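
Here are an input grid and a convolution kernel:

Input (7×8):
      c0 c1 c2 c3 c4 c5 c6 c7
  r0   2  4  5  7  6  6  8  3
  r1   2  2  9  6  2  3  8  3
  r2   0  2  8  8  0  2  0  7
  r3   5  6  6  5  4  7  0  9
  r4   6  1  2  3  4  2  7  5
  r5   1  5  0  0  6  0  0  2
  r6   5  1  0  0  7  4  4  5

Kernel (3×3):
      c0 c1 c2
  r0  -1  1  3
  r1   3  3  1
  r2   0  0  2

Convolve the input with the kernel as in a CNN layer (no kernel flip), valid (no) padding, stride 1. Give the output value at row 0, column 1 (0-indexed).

77

The receptive field on the input at this output position is [4 5 7 / 2 9 6 / 2 8 8]. Elementwise product with the kernel and sum: 4·-1 + 5·1 + 7·3 + 2·3 + 9·3 + 6·1 + 8·2.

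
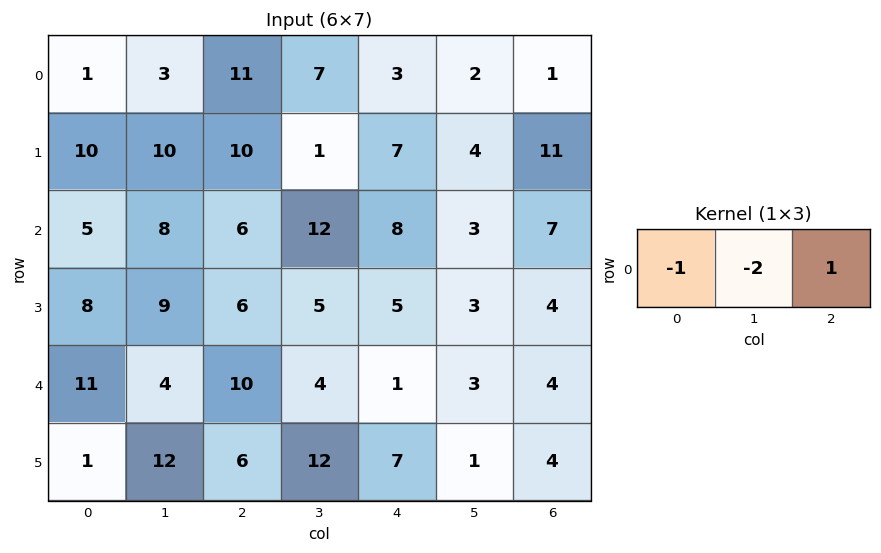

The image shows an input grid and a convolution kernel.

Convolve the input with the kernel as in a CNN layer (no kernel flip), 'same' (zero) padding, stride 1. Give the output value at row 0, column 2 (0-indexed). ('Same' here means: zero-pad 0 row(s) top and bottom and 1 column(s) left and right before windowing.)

-18

The receptive field on the zero-padded input at this output position is [3 11 7]. Elementwise product with the kernel and sum: 3·-1 + 11·-2 + 7·1.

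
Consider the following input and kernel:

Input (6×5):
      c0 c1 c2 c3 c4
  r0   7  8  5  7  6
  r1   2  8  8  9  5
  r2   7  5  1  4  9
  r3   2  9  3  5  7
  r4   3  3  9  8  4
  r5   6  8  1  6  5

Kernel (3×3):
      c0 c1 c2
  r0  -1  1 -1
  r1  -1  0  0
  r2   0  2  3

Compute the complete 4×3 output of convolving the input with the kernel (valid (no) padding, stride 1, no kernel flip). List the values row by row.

Output[0,0]: The receptive field on the input at this output position is [7 8 5 / 2 8 8 / 7 5 1]. Elementwise product with the kernel and sum: 7·-1 + 8·1 + 5·-1 + 2·-1 + 5·2 + 1·3.
Output[0,1]: The receptive field on the input at this output position is [8 5 7 / 8 8 9 / 5 1 4]. Elementwise product with the kernel and sum: 8·-1 + 5·1 + 7·-1 + 8·-1 + 1·2 + 4·3.

7 -4 23
18 7 26
28 25 19
20 6 13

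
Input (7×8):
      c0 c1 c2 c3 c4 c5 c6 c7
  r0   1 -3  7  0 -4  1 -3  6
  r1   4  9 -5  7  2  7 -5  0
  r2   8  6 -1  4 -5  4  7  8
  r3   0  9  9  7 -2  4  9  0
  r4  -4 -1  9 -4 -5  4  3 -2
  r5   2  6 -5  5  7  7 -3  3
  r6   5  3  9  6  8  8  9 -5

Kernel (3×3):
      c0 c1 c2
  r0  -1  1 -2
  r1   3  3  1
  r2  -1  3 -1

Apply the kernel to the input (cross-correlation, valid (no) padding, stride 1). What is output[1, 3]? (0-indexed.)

-35

The receptive field on the input at this output position is [7 2 7 / 4 -5 4 / 7 -2 4]. Elementwise product with the kernel and sum: 7·-1 + 2·1 + 7·-2 + 4·3 + -5·3 + 4·1 + 7·-1 + -2·3 + 4·-1.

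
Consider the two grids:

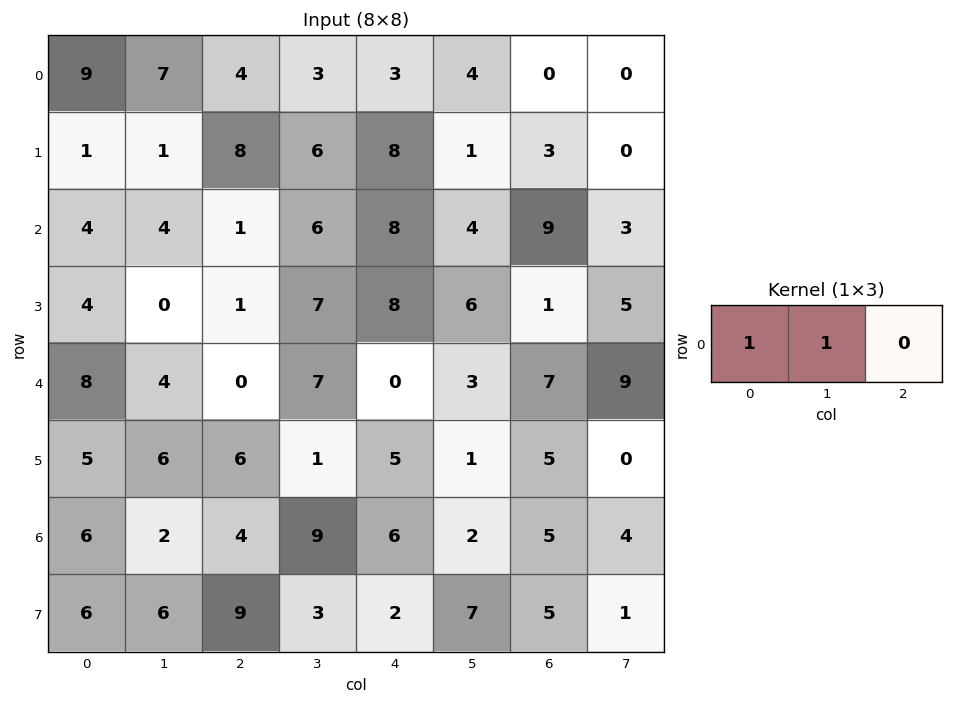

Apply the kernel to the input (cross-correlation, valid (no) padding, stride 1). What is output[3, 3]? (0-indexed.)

The receptive field on the input at this output position is [7 8 6]. Elementwise product with the kernel and sum: 7·1 + 8·1.

15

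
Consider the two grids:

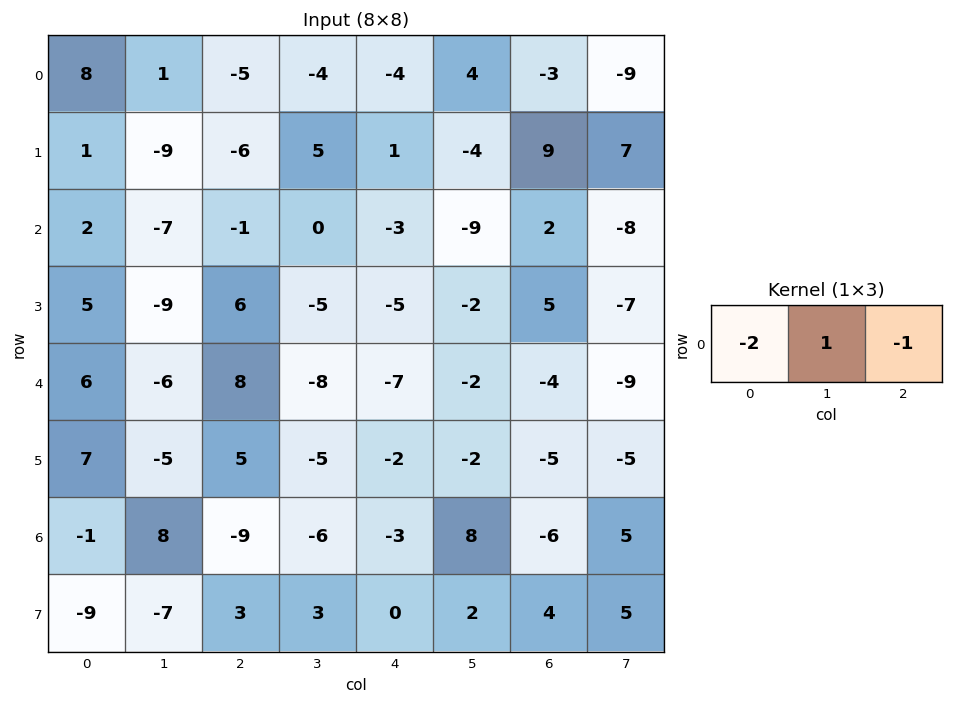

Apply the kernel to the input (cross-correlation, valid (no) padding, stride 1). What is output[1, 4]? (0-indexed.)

-15

The receptive field on the input at this output position is [1 -4 9]. Elementwise product with the kernel and sum: 1·-2 + -4·1 + 9·-1.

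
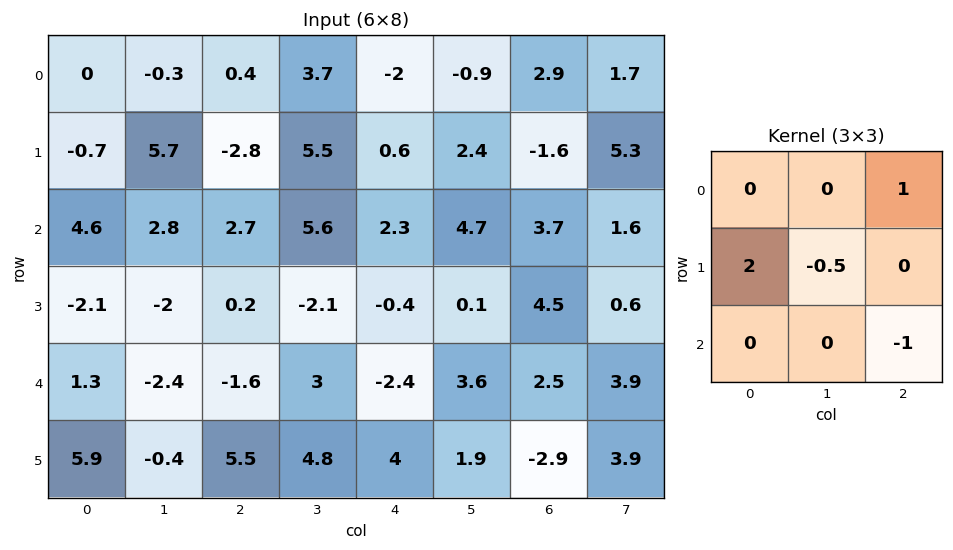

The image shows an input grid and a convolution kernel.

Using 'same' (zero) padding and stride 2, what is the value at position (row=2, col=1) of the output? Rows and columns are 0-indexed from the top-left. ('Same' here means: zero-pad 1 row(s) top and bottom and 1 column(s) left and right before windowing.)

The receptive field on the zero-padded input at this output position is [-2 0.2 -2.1 / -2.4 -1.6 3 / -0.4 5.5 4.8]. Elementwise product with the kernel and sum: -2.1·1 + -2.4·2 + -1.6·-0.5 + 4.8·-1.

-10.9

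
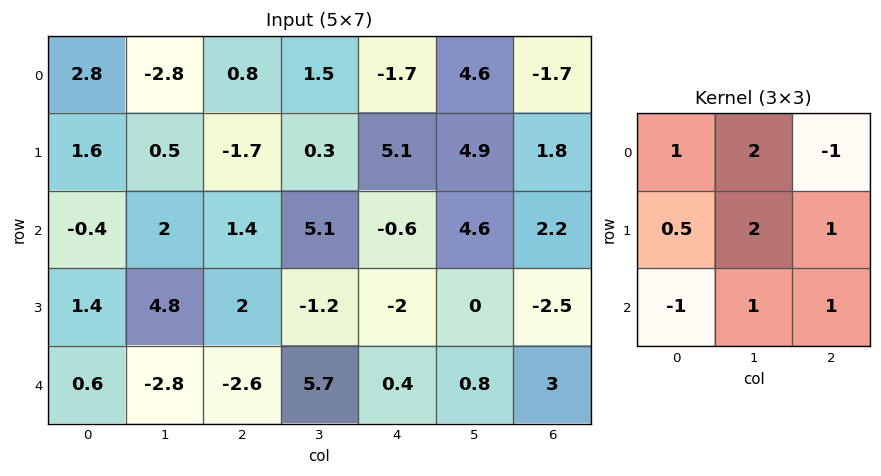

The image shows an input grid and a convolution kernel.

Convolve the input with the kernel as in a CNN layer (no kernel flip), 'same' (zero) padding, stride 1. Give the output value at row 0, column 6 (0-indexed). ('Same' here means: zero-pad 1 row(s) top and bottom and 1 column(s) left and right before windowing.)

The receptive field on the zero-padded input at this output position is [0 0 0 / 4.6 -1.7 0 / 4.9 1.8 0]. Elementwise product with the kernel and sum: 0·1 + 0·2 + 0·-1 + 4.6·0.5 + -1.7·2 + 0·1 + 4.9·-1 + 1.8·1 + 0·1.

-4.2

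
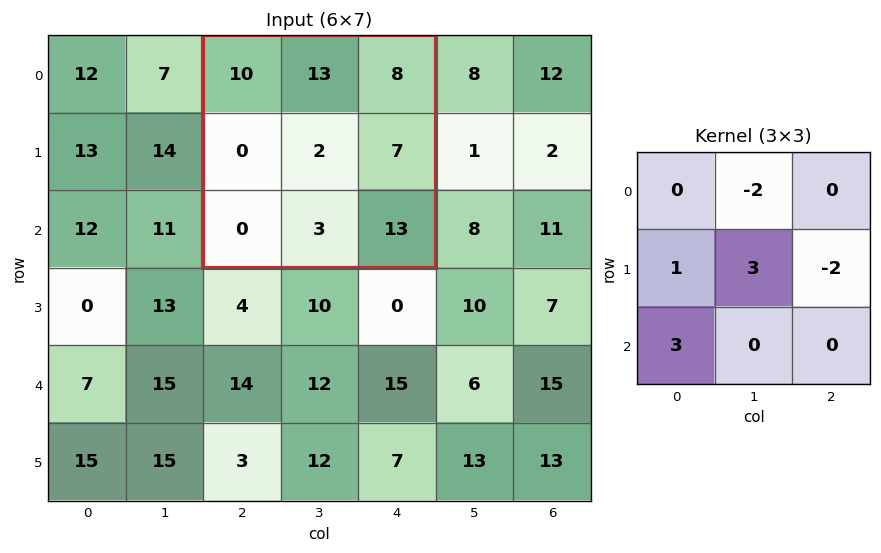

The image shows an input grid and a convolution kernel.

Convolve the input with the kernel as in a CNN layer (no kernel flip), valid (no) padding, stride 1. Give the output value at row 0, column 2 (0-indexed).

The receptive field on the input at this output position is [10 13 8 / 0 2 7 / 0 3 13]. Elementwise product with the kernel and sum: 13·-2 + 0·1 + 2·3 + 7·-2 + 0·3.

-34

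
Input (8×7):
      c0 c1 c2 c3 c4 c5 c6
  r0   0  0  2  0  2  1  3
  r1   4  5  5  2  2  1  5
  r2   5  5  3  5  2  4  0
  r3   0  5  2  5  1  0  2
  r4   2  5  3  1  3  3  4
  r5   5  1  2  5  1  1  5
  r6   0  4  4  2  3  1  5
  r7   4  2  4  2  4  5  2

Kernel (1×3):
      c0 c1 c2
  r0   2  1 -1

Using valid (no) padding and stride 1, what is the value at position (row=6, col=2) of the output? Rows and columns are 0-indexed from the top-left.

7

The receptive field on the input at this output position is [4 2 3]. Elementwise product with the kernel and sum: 4·2 + 2·1 + 3·-1.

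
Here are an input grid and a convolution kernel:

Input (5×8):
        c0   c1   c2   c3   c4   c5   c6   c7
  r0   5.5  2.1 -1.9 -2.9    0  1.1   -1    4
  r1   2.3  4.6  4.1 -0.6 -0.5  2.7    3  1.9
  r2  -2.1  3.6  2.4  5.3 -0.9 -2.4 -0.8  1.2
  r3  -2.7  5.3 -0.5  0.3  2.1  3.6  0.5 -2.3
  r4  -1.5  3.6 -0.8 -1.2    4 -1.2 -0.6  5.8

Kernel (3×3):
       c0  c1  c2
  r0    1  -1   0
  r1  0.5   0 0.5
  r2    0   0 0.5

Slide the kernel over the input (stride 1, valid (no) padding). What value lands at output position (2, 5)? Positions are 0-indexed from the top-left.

The receptive field on the input at this output position is [-2.4 -0.8 1.2 / 3.6 0.5 -2.3 / -1.2 -0.6 5.8]. Elementwise product with the kernel and sum: -2.4·1 + -0.8·-1 + 3.6·0.5 + -2.3·0.5 + 5.8·0.5.

1.95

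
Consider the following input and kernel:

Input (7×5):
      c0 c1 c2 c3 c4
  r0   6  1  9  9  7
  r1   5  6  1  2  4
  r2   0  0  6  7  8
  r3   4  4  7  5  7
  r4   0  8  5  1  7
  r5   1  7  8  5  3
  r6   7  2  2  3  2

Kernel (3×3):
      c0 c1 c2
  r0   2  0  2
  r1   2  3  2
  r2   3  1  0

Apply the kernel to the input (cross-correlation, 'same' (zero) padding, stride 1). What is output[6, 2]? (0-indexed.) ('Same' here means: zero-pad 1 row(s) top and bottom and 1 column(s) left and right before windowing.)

40

The receptive field on the zero-padded input at this output position is [7 8 5 / 2 2 3 / 0 0 0]. Elementwise product with the kernel and sum: 7·2 + 5·2 + 2·2 + 2·3 + 3·2 + 0·3 + 0·1.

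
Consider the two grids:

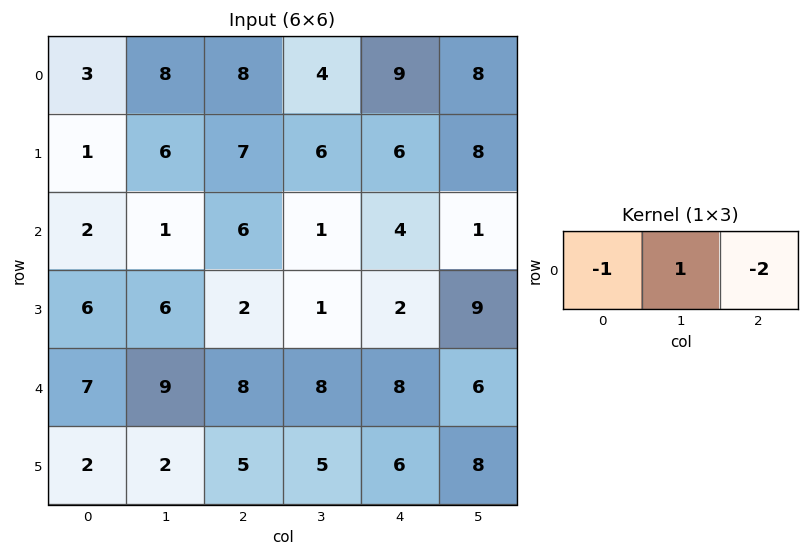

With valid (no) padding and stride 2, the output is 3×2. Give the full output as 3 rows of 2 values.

-11 -22
-13 -13
-14 -16

Output[0,0]: The receptive field on the input at this output position is [3 8 8]. Elementwise product with the kernel and sum: 3·-1 + 8·1 + 8·-2.
Output[0,1]: The receptive field on the input at this output position is [8 4 9]. Elementwise product with the kernel and sum: 8·-1 + 4·1 + 9·-2.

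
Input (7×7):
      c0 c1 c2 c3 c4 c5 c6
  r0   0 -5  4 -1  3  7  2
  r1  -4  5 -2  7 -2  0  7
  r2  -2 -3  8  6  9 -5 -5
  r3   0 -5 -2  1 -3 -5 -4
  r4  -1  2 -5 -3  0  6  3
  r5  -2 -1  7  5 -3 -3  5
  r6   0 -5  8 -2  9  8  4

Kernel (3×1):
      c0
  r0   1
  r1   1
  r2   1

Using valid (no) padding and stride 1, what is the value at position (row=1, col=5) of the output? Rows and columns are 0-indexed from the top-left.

The receptive field on the input at this output position is [0 / -5 / -5]. Elementwise product with the kernel and sum: 0·1 + -5·1 + -5·1.

-10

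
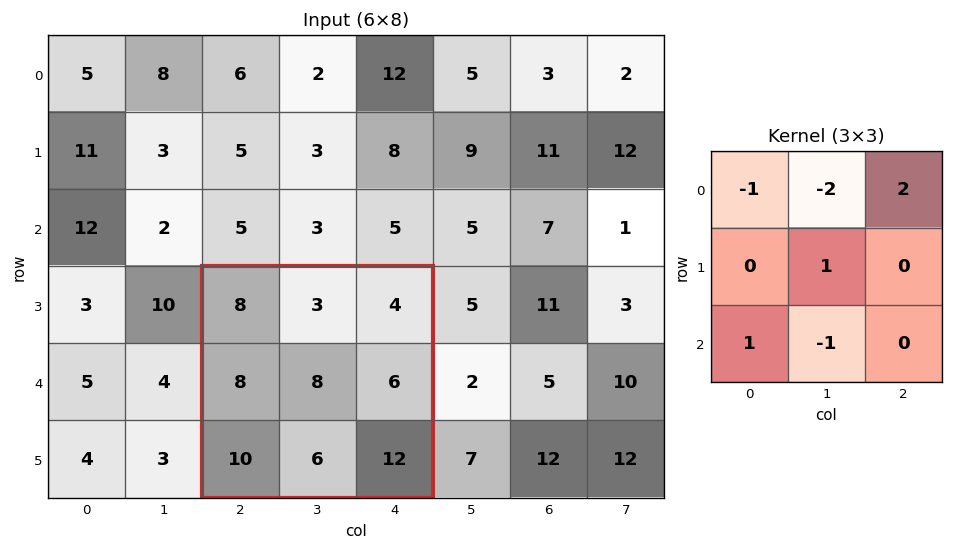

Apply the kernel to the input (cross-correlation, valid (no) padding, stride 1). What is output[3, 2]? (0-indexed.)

6

The receptive field on the input at this output position is [8 3 4 / 8 8 6 / 10 6 12]. Elementwise product with the kernel and sum: 8·-1 + 3·-2 + 4·2 + 8·1 + 10·1 + 6·-1.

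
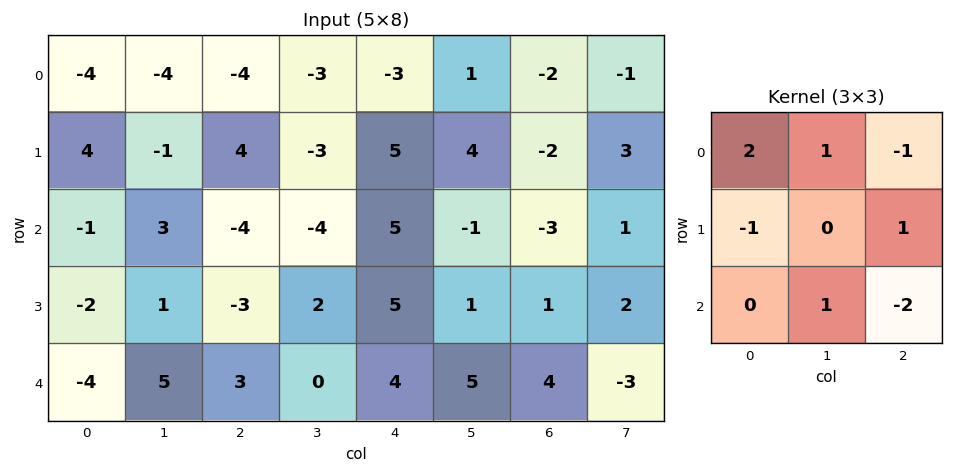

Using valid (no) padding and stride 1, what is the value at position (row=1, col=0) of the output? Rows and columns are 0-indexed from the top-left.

7

The receptive field on the input at this output position is [4 -1 4 / -1 3 -4 / -2 1 -3]. Elementwise product with the kernel and sum: 4·2 + -1·1 + 4·-1 + -1·-1 + -4·1 + 1·1 + -3·-2.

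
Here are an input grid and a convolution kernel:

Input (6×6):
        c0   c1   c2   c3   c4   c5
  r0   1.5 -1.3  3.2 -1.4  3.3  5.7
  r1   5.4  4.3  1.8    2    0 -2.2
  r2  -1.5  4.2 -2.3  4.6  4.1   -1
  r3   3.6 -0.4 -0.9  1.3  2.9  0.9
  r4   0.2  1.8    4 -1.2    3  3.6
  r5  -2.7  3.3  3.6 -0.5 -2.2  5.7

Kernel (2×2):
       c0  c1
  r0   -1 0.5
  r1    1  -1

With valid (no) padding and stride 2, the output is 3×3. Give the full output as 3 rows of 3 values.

-1.05 -4.1 1.75
7.6 2.4 -2.6
-5.3 -0.5 -9.1

Output[0,0]: The receptive field on the input at this output position is [1.5 -1.3 / 5.4 4.3]. Elementwise product with the kernel and sum: 1.5·-1 + -1.3·0.5 + 5.4·1 + 4.3·-1.
Output[0,1]: The receptive field on the input at this output position is [3.2 -1.4 / 1.8 2]. Elementwise product with the kernel and sum: 3.2·-1 + -1.4·0.5 + 1.8·1 + 2·-1.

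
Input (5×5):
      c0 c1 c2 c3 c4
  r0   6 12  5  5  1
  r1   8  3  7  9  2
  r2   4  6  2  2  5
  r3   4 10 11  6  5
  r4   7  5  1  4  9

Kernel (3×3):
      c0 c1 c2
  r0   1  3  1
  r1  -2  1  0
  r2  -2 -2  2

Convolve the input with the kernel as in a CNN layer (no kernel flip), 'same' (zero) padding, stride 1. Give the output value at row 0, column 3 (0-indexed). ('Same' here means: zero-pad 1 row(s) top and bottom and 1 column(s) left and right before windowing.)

-33

The receptive field on the zero-padded input at this output position is [0 0 0 / 5 5 1 / 7 9 2]. Elementwise product with the kernel and sum: 0·1 + 0·3 + 0·1 + 5·-2 + 5·1 + 7·-2 + 9·-2 + 2·2.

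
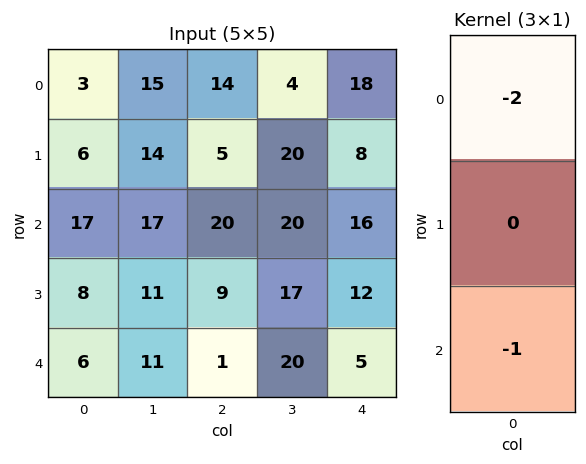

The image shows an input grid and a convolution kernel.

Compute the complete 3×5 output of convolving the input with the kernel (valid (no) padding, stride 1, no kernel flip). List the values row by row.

-23 -47 -48 -28 -52
-20 -39 -19 -57 -28
-40 -45 -41 -60 -37

Output[0,0]: The receptive field on the input at this output position is [3 / 6 / 17]. Elementwise product with the kernel and sum: 3·-2 + 17·-1.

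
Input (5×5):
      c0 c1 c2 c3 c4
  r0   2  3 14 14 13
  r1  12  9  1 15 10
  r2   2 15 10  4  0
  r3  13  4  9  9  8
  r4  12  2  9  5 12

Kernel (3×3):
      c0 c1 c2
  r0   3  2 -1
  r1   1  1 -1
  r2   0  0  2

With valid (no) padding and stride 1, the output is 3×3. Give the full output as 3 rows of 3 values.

Output[0,0]: The receptive field on the input at this output position is [2 3 14 / 12 9 1 / 2 15 10]. Elementwise product with the kernel and sum: 2·3 + 3·2 + 14·-1 + 12·1 + 9·1 + 1·-1 + 10·2.
Output[0,1]: The receptive field on the input at this output position is [3 14 14 / 9 1 15 / 15 10 4]. Elementwise product with the kernel and sum: 3·3 + 14·2 + 14·-1 + 9·1 + 1·1 + 15·-1 + 4·2.

38 26 63
78 53 53
52 75 72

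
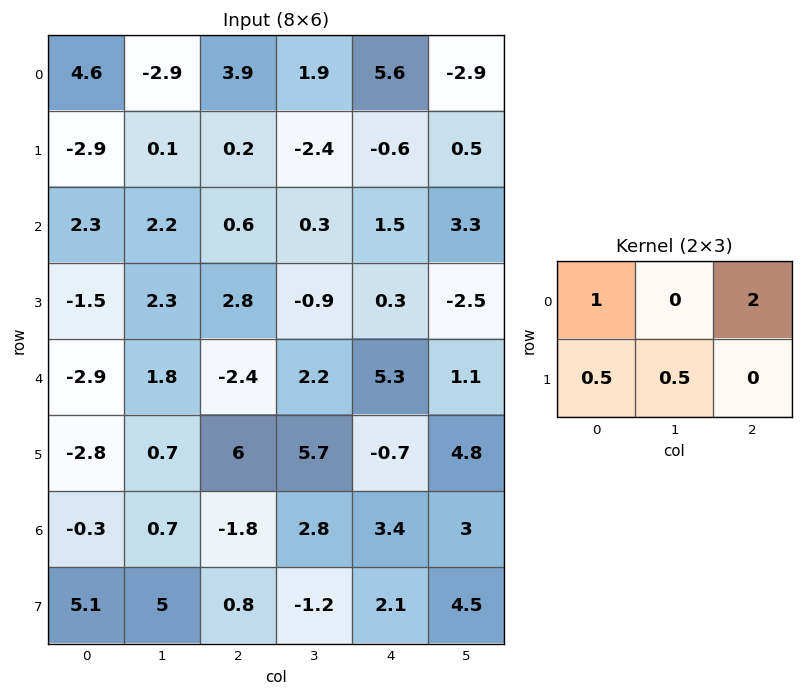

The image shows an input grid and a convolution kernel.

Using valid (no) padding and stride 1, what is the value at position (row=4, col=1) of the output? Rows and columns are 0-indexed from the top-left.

The receptive field on the input at this output position is [1.8 -2.4 2.2 / 0.7 6 5.7]. Elementwise product with the kernel and sum: 1.8·1 + 2.2·2 + 0.7·0.5 + 6·0.5.

9.55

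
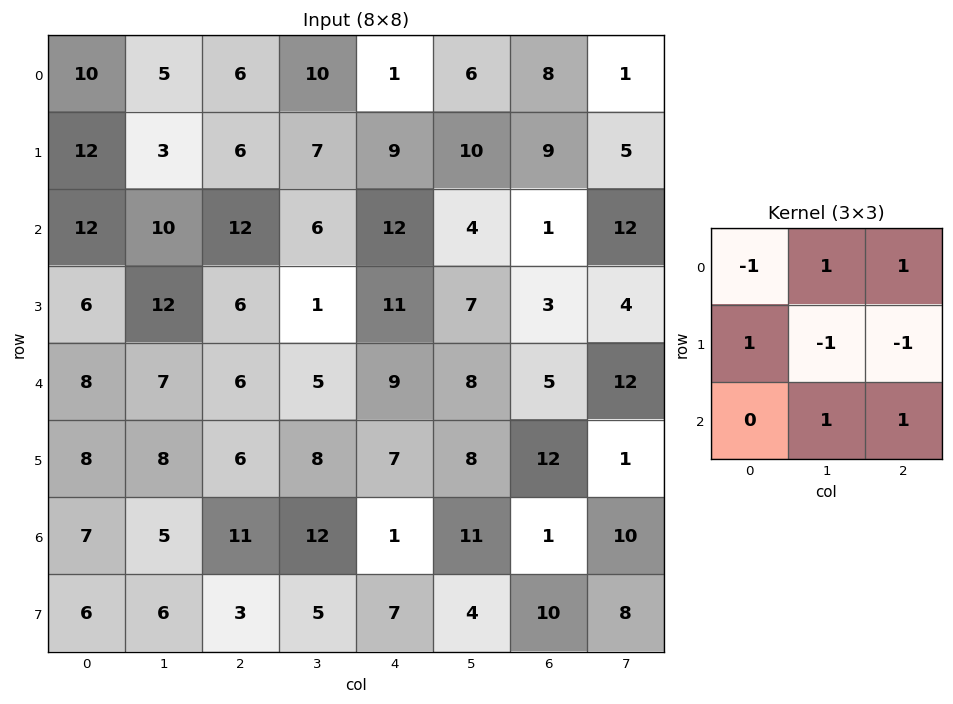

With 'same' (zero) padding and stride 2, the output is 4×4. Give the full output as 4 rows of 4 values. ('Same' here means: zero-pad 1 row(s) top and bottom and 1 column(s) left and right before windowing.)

0 2 22 11
11 9 20 2
19 5 20 4
16 -4 18 23

Output[0,0]: The receptive field on the zero-padded input at this output position is [0 0 0 / 0 10 5 / 0 12 3]. Elementwise product with the kernel and sum: 0·-1 + 0·1 + 0·1 + 0·1 + 10·-1 + 5·-1 + 12·1 + 3·1.
Output[0,1]: The receptive field on the zero-padded input at this output position is [0 0 0 / 5 6 10 / 3 6 7]. Elementwise product with the kernel and sum: 0·-1 + 0·1 + 0·1 + 5·1 + 6·-1 + 10·-1 + 6·1 + 7·1.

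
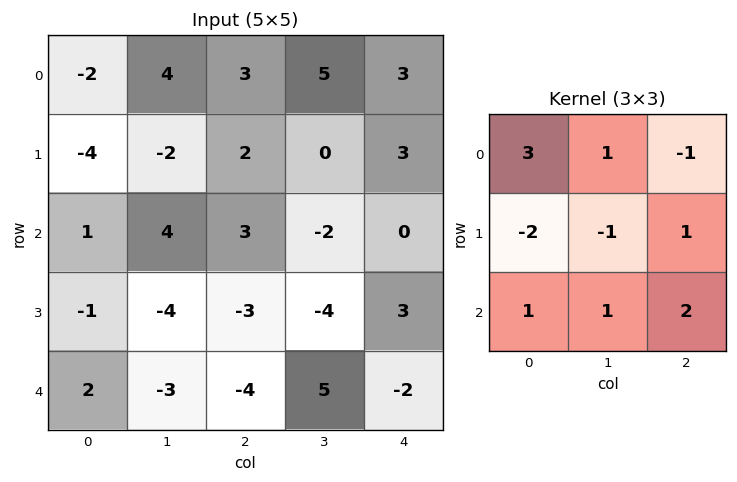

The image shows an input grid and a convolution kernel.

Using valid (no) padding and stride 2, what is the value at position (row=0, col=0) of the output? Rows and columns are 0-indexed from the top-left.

18

The receptive field on the input at this output position is [-2 4 3 / -4 -2 2 / 1 4 3]. Elementwise product with the kernel and sum: -2·3 + 4·1 + 3·-1 + -4·-2 + -2·-1 + 2·1 + 1·1 + 4·1 + 3·2.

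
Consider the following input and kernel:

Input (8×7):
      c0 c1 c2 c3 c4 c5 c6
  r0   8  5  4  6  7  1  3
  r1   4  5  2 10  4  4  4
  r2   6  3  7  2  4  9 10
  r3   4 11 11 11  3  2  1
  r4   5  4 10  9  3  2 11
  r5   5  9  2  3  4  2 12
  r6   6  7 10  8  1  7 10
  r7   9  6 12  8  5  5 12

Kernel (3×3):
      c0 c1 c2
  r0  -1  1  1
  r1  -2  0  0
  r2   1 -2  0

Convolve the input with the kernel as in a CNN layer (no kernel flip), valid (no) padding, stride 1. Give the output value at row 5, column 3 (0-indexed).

-15

The receptive field on the input at this output position is [3 4 2 / 8 1 7 / 8 5 5]. Elementwise product with the kernel and sum: 3·-1 + 4·1 + 2·1 + 8·-2 + 8·1 + 5·-2.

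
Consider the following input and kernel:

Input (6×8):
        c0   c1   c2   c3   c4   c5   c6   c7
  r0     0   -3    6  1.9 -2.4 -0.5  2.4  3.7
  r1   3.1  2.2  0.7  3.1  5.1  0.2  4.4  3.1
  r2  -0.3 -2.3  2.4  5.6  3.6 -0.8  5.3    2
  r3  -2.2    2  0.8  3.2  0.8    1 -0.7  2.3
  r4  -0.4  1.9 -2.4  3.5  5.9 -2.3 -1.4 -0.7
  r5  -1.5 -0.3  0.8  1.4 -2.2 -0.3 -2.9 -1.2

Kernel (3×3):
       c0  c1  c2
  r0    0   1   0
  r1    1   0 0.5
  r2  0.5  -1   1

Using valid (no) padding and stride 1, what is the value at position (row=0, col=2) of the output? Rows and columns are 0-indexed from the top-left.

The receptive field on the input at this output position is [6 1.9 -2.4 / 0.7 3.1 5.1 / 2.4 5.6 3.6]. Elementwise product with the kernel and sum: 1.9·1 + 0.7·1 + 5.1·0.5 + 2.4·0.5 + 5.6·-1 + 3.6·1.

4.35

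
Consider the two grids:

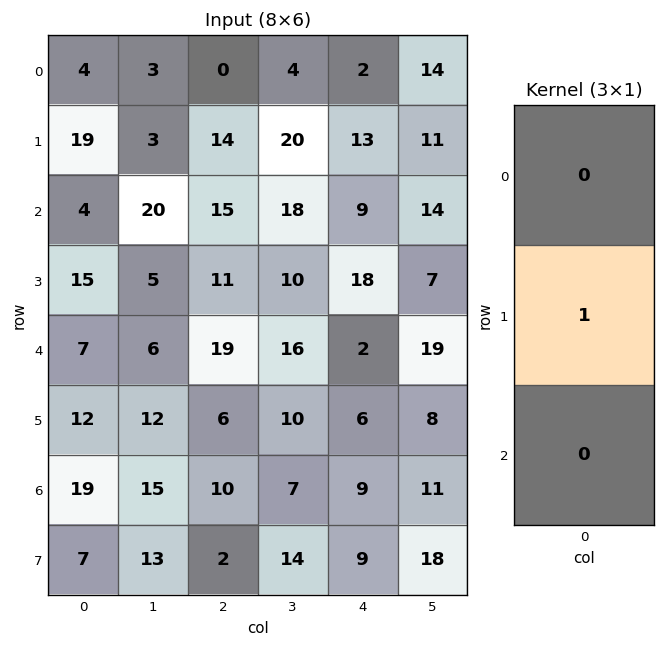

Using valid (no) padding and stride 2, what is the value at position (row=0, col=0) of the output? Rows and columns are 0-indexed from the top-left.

The receptive field on the input at this output position is [4 / 19 / 4]. Elementwise product with the kernel and sum: 19·1.

19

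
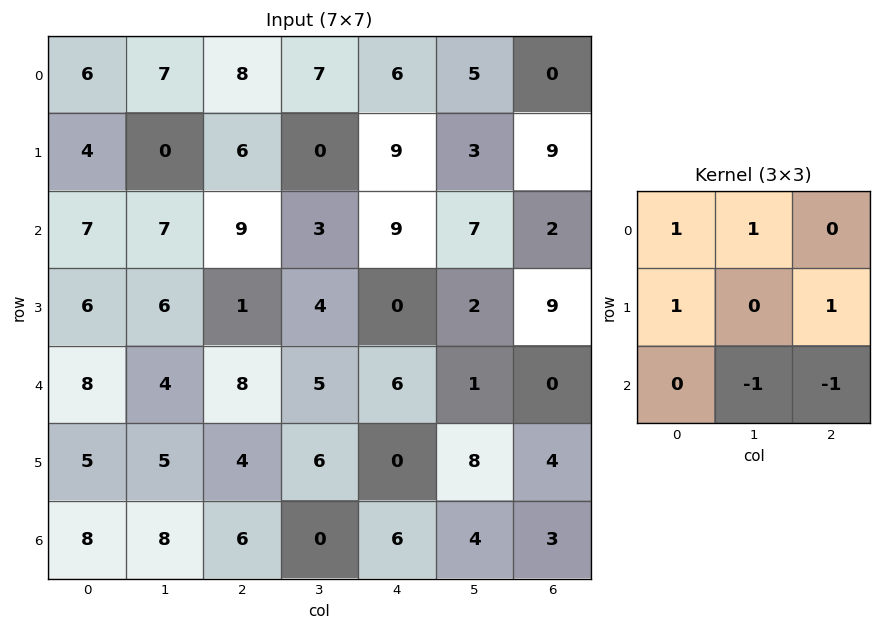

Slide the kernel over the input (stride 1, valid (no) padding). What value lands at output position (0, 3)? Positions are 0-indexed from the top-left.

0

The receptive field on the input at this output position is [7 6 5 / 0 9 3 / 3 9 7]. Elementwise product with the kernel and sum: 7·1 + 6·1 + 0·1 + 3·1 + 9·-1 + 7·-1.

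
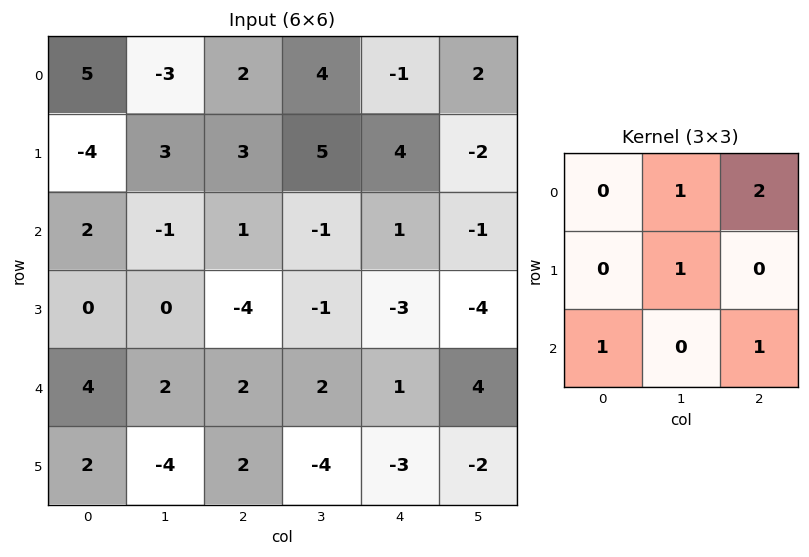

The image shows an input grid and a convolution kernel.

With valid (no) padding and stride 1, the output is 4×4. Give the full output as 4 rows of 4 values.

Output[0,0]: The receptive field on the input at this output position is [5 -3 2 / -4 3 3 / 2 -1 1]. Elementwise product with the kernel and sum: -3·1 + 2·2 + 3·1 + 2·1 + 1·1.
Output[0,1]: The receptive field on the input at this output position is [-3 2 4 / 3 3 5 / -1 1 -1]. Elementwise product with the kernel and sum: 2·1 + 4·2 + 3·1 + -1·1 + -1·1.

7 11 9 5
4 13 5 -4
7 -1 3 2
-2 -12 -6 -16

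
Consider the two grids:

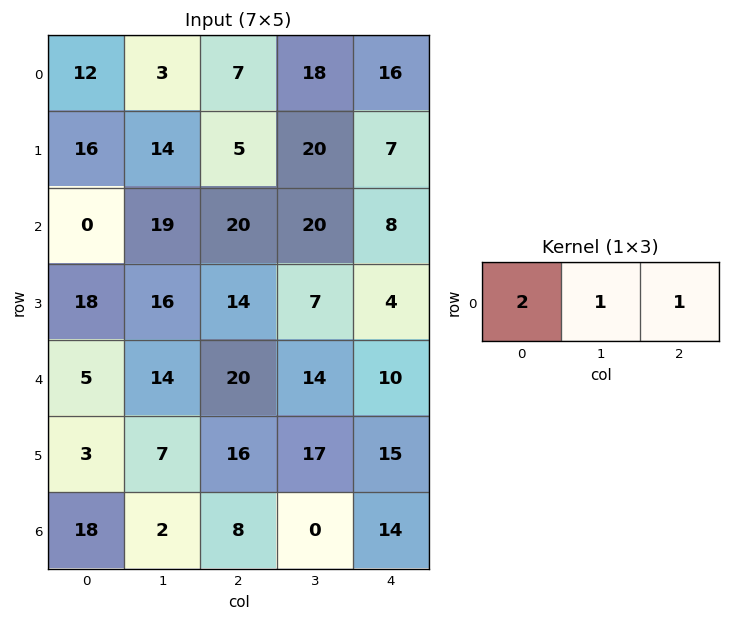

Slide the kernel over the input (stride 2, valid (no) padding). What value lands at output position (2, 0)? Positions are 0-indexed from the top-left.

44

The receptive field on the input at this output position is [5 14 20]. Elementwise product with the kernel and sum: 5·2 + 14·1 + 20·1.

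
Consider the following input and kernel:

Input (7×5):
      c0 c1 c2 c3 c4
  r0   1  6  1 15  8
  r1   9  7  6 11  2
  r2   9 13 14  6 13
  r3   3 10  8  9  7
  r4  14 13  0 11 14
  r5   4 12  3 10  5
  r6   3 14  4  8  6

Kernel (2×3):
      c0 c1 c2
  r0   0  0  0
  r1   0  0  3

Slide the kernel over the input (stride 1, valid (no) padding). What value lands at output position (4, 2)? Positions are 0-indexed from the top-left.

The receptive field on the input at this output position is [0 11 14 / 3 10 5]. Elementwise product with the kernel and sum: 5·3.

15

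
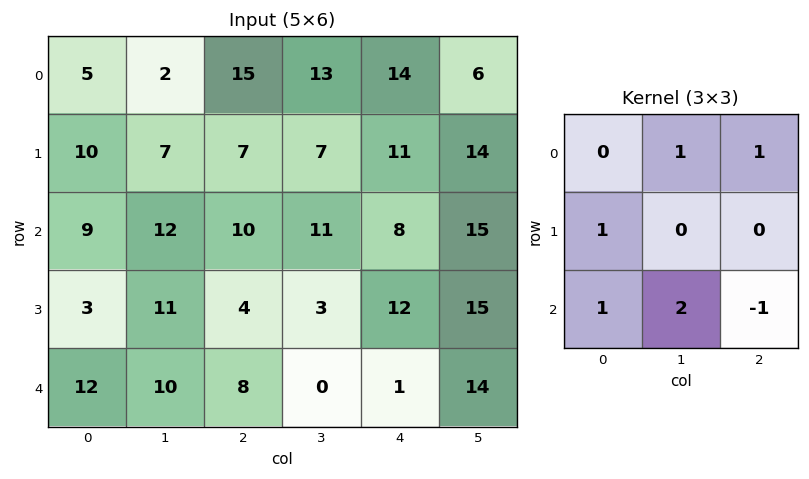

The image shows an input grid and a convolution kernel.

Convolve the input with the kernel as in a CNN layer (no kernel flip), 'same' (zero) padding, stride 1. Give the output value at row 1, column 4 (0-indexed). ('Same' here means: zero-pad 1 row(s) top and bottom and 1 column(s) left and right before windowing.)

39

The receptive field on the zero-padded input at this output position is [13 14 6 / 7 11 14 / 11 8 15]. Elementwise product with the kernel and sum: 14·1 + 6·1 + 7·1 + 11·1 + 8·2 + 15·-1.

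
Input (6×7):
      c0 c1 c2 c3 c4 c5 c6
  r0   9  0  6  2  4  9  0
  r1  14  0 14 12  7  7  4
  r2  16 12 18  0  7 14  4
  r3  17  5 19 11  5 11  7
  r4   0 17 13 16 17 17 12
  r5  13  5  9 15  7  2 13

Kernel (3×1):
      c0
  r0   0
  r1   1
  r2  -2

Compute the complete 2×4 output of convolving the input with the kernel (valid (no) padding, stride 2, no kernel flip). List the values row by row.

-18 -22 -7 -4
17 -7 -29 -17

Output[0,0]: The receptive field on the input at this output position is [9 / 14 / 16]. Elementwise product with the kernel and sum: 14·1 + 16·-2.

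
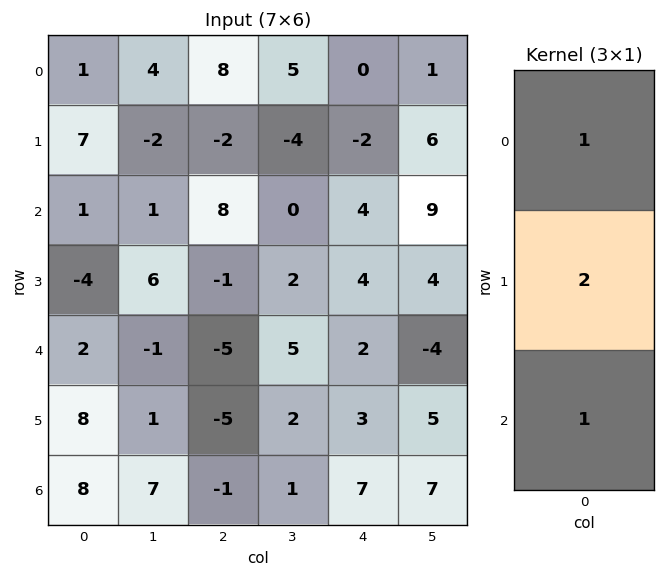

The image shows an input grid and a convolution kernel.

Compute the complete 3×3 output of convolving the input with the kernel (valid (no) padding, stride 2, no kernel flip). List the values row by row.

16 12 0
-5 1 14
26 -16 15

Output[0,0]: The receptive field on the input at this output position is [1 / 7 / 1]. Elementwise product with the kernel and sum: 1·1 + 7·2 + 1·1.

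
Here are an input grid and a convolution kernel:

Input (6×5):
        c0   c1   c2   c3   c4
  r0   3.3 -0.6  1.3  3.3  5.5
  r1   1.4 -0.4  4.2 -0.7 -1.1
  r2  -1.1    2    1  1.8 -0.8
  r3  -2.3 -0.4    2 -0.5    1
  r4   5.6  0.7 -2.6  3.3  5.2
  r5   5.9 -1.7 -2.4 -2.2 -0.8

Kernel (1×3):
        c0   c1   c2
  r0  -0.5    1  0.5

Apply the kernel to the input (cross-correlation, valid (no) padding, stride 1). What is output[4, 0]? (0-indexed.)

The receptive field on the input at this output position is [5.6 0.7 -2.6]. Elementwise product with the kernel and sum: 5.6·-0.5 + 0.7·1 + -2.6·0.5.

-3.4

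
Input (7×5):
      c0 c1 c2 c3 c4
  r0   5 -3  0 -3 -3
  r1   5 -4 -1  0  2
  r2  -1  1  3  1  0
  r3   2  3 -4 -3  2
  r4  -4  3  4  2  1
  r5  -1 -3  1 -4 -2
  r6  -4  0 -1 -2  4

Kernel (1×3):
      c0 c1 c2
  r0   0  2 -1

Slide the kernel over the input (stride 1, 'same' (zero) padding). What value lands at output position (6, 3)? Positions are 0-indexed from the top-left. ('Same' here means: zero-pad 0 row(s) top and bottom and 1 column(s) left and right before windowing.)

The receptive field on the zero-padded input at this output position is [-1 -2 4]. Elementwise product with the kernel and sum: -2·2 + 4·-1.

-8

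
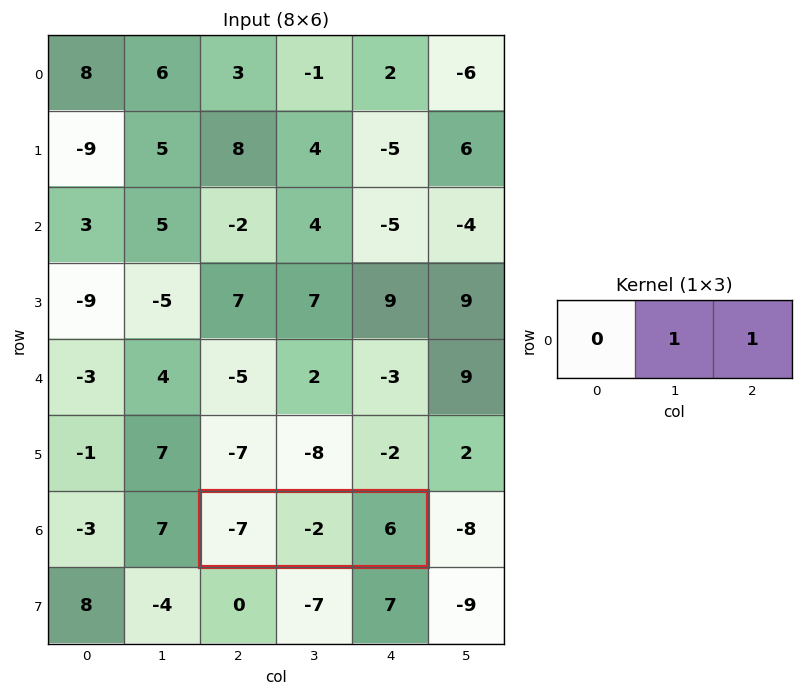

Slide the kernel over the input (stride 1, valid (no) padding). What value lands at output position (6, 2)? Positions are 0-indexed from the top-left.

The receptive field on the input at this output position is [-7 -2 6]. Elementwise product with the kernel and sum: -2·1 + 6·1.

4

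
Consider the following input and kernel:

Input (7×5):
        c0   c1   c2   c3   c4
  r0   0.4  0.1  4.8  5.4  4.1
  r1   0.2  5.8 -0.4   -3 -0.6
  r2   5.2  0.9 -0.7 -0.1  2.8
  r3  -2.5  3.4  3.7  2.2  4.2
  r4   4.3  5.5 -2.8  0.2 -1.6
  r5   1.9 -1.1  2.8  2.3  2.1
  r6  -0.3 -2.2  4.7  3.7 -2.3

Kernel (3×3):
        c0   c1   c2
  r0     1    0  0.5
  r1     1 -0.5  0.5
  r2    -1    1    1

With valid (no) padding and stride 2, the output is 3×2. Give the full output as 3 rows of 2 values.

Output[0,0]: The receptive field on the input at this output position is [0.4 0.1 4.8 / 0.2 5.8 -0.4 / 5.2 0.9 -0.7]. Elementwise product with the kernel and sum: 0.4·1 + 4.8·0.5 + 0.2·1 + 5.8·-0.5 + -0.4·0.5 + 5.2·-1 + 0.9·1 + -0.7·1.
Output[0,1]: The receptive field on the input at this output position is [4.8 5.4 4.1 / -0.4 -3 -0.6 / -0.7 -0.1 2.8]. Elementwise product with the kernel and sum: 4.8·1 + 4.1·0.5 + -0.4·1 + -3·-0.5 + -0.6·0.5 + -0.7·-1 + -0.1·1 + 2.8·1.

-5.1 11.05
0.9 6.8
9.55 -4.2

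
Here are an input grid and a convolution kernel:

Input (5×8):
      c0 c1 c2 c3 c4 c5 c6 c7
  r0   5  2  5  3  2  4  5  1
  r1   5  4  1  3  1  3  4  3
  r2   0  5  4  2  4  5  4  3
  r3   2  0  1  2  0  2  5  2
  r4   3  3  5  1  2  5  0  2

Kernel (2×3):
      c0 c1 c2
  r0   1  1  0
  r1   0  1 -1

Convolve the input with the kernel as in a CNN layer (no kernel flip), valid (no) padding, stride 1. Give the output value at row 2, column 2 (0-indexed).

The receptive field on the input at this output position is [4 2 4 / 1 2 0]. Elementwise product with the kernel and sum: 4·1 + 2·1 + 2·1 + 0·-1.

8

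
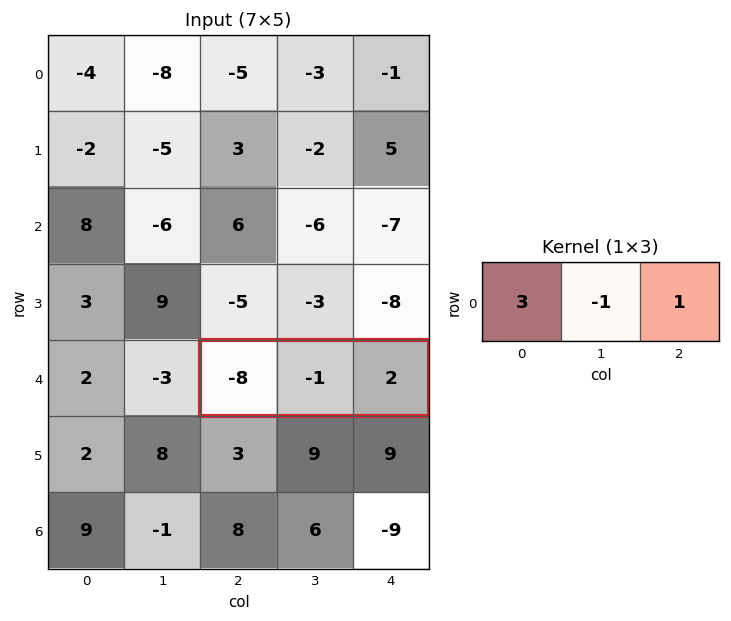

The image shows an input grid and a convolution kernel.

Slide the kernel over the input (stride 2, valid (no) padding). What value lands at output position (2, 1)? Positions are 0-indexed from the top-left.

-21

The receptive field on the input at this output position is [-8 -1 2]. Elementwise product with the kernel and sum: -8·3 + -1·-1 + 2·1.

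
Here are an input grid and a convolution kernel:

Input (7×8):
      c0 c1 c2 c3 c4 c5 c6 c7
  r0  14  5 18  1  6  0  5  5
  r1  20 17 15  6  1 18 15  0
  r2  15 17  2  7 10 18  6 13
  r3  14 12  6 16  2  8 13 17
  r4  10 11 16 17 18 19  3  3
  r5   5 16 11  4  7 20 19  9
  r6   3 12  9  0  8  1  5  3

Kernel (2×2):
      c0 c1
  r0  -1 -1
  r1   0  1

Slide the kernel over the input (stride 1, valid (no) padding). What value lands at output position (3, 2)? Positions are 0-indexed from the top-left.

The receptive field on the input at this output position is [6 16 / 16 17]. Elementwise product with the kernel and sum: 6·-1 + 16·-1 + 17·1.

-5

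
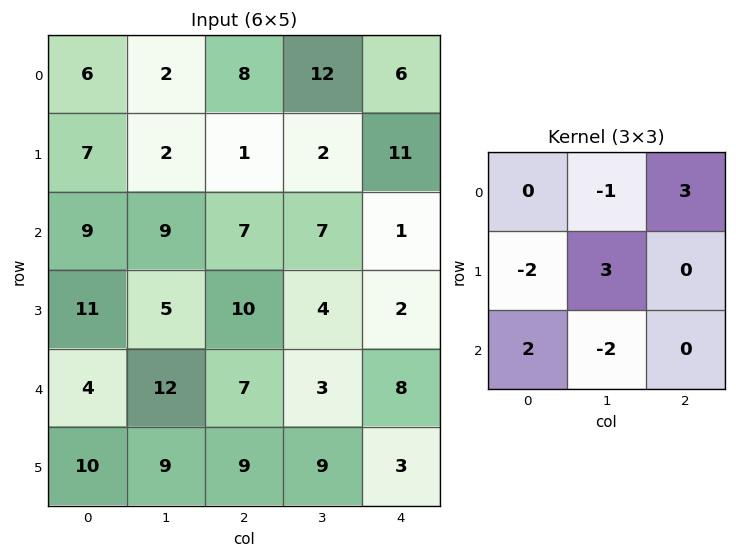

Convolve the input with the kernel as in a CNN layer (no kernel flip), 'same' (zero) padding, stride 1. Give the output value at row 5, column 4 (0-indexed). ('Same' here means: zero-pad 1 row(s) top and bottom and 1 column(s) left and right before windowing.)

The receptive field on the zero-padded input at this output position is [3 8 0 / 9 3 0 / 0 0 0]. Elementwise product with the kernel and sum: 8·-1 + 0·3 + 9·-2 + 3·3 + 0·2 + 0·-2.

-17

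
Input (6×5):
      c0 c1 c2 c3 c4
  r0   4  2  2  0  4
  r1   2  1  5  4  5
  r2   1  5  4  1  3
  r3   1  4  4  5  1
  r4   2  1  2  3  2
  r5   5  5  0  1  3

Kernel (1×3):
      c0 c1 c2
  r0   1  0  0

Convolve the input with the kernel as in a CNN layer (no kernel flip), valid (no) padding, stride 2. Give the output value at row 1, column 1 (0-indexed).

The receptive field on the input at this output position is [4 1 3]. Elementwise product with the kernel and sum: 4·1.

4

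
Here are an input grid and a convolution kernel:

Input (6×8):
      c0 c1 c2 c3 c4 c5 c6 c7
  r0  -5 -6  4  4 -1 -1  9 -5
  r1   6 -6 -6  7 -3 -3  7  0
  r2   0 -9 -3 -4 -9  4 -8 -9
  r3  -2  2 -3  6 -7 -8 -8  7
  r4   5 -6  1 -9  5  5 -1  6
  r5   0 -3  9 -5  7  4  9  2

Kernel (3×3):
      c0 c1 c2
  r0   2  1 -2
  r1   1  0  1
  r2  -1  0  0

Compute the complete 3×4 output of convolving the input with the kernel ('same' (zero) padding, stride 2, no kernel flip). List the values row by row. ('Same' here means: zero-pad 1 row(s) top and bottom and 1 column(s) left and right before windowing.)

-6 4 -4 -3
9 -47 11 4
-12 -23 22 -31

Output[0,0]: The receptive field on the zero-padded input at this output position is [0 0 0 / 0 -5 -6 / 0 6 -6]. Elementwise product with the kernel and sum: 0·2 + 0·1 + 0·-2 + 0·1 + -6·1 + 0·-1.
Output[0,1]: The receptive field on the zero-padded input at this output position is [0 0 0 / -6 4 4 / -6 -6 7]. Elementwise product with the kernel and sum: 0·2 + 0·1 + 0·-2 + -6·1 + 4·1 + -6·-1.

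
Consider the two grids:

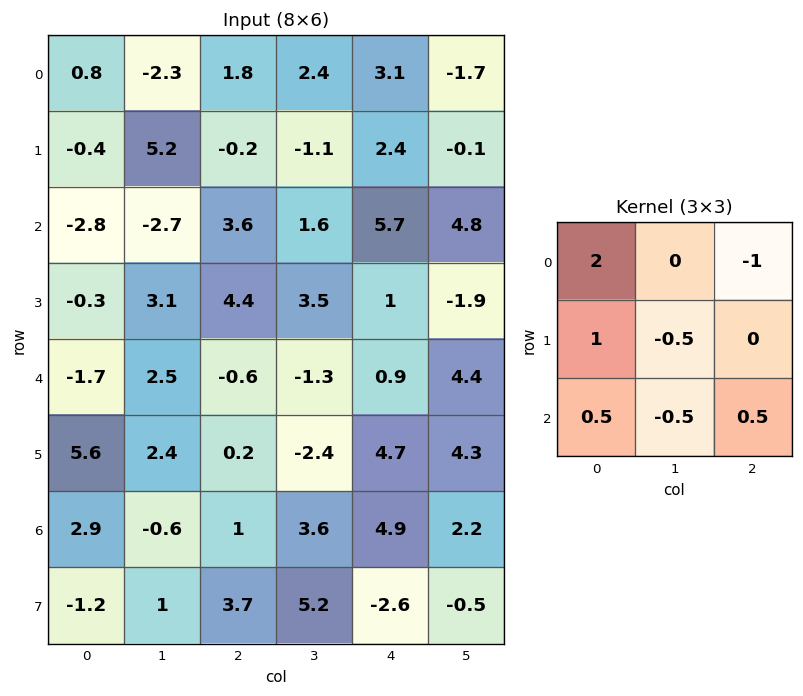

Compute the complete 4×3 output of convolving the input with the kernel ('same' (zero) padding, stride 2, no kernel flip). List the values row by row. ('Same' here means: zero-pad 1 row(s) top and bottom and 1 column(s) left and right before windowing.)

2.4 -1.05 -0.95
-2.1 8.1 -3.05
-3.85 5.4 5.75
-2.75 7.35 -4.3

Output[0,0]: The receptive field on the zero-padded input at this output position is [0 0 0 / 0 0.8 -2.3 / 0 -0.4 5.2]. Elementwise product with the kernel and sum: 0·2 + 0·-1 + 0·1 + 0.8·-0.5 + 0·0.5 + -0.4·-0.5 + 5.2·0.5.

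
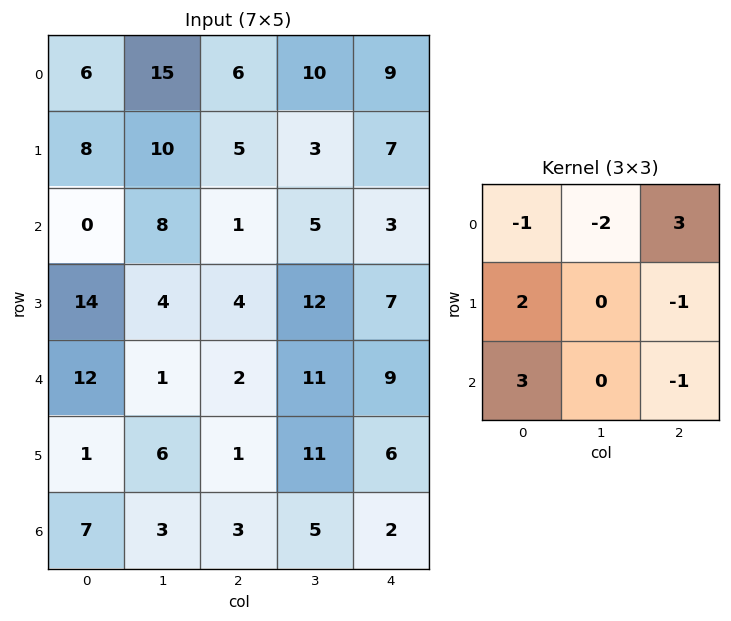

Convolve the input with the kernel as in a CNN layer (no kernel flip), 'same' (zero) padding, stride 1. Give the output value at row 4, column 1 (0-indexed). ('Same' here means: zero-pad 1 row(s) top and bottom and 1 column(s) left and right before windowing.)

The receptive field on the zero-padded input at this output position is [14 4 4 / 12 1 2 / 1 6 1]. Elementwise product with the kernel and sum: 14·-1 + 4·-2 + 4·3 + 12·2 + 2·-1 + 1·3 + 1·-1.

14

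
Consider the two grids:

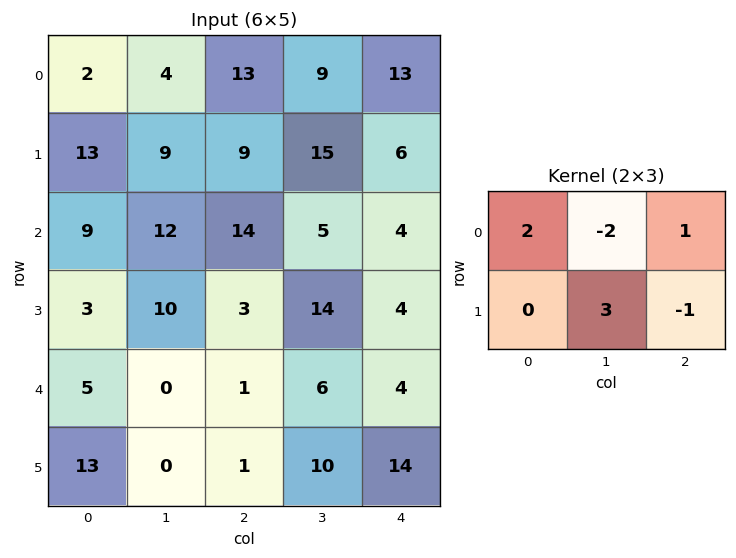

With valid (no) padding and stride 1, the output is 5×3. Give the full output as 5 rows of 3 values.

27 3 60
39 52 5
35 -4 60
-12 25 -4
10 -3 10

Output[0,0]: The receptive field on the input at this output position is [2 4 13 / 13 9 9]. Elementwise product with the kernel and sum: 2·2 + 4·-2 + 13·1 + 9·3 + 9·-1.
Output[0,1]: The receptive field on the input at this output position is [4 13 9 / 9 9 15]. Elementwise product with the kernel and sum: 4·2 + 13·-2 + 9·1 + 9·3 + 15·-1.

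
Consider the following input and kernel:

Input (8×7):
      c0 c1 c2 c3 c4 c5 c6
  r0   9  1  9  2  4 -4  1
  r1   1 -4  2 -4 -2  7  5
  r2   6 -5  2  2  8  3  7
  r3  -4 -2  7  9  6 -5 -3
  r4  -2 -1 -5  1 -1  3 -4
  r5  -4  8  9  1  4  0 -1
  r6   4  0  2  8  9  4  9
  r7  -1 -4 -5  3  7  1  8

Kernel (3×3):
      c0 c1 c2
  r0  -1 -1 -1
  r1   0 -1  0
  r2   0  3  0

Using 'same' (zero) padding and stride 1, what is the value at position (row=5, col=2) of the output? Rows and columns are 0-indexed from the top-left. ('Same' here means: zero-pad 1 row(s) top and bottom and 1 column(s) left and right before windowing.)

The receptive field on the zero-padded input at this output position is [-1 -5 1 / 8 9 1 / 0 2 8]. Elementwise product with the kernel and sum: -1·-1 + -5·-1 + 1·-1 + 9·-1 + 2·3.

2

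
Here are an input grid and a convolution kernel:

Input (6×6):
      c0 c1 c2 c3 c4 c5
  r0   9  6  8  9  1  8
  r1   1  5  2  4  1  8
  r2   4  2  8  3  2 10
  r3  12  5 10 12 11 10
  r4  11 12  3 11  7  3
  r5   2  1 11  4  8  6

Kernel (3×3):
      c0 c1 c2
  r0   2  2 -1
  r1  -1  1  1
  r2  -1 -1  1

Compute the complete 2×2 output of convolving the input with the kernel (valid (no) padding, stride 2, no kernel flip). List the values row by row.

Output[0,0]: The receptive field on the input at this output position is [9 6 8 / 1 5 2 / 4 2 8]. Elementwise product with the kernel and sum: 9·2 + 6·2 + 8·-1 + 1·-1 + 5·1 + 2·1 + 4·-1 + 2·-1 + 8·1.

30 27
-13 26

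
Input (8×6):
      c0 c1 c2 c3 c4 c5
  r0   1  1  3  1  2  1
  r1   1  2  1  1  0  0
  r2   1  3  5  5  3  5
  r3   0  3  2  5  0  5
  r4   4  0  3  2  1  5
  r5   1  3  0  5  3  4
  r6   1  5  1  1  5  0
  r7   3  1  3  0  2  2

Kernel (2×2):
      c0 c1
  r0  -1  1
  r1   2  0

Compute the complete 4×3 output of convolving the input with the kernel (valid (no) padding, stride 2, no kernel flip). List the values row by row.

Output[0,0]: The receptive field on the input at this output position is [1 1 / 1 2]. Elementwise product with the kernel and sum: 1·-1 + 1·1 + 1·2.

2 0 -1
2 4 2
-2 -1 10
10 6 -1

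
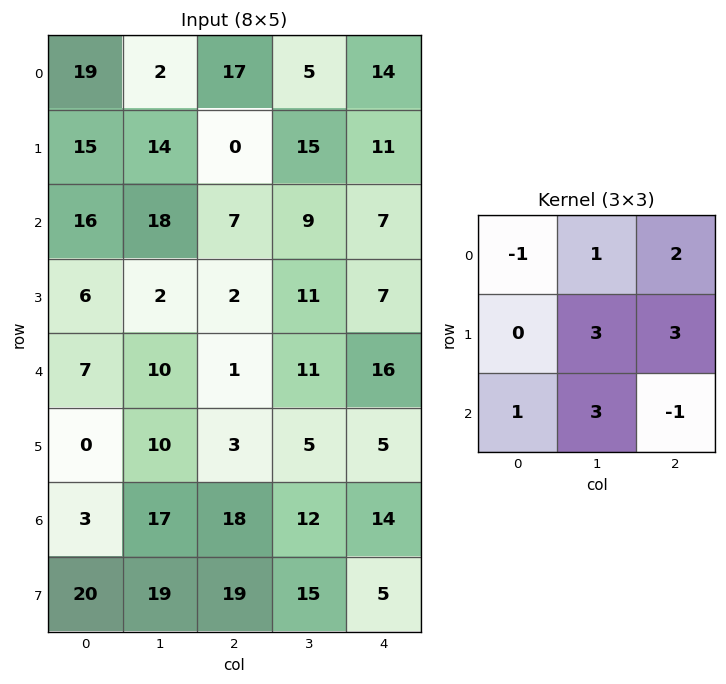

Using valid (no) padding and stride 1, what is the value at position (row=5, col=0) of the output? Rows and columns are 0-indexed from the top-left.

179

The receptive field on the input at this output position is [0 10 3 / 3 17 18 / 20 19 19]. Elementwise product with the kernel and sum: 0·-1 + 10·1 + 3·2 + 17·3 + 18·3 + 20·1 + 19·3 + 19·-1.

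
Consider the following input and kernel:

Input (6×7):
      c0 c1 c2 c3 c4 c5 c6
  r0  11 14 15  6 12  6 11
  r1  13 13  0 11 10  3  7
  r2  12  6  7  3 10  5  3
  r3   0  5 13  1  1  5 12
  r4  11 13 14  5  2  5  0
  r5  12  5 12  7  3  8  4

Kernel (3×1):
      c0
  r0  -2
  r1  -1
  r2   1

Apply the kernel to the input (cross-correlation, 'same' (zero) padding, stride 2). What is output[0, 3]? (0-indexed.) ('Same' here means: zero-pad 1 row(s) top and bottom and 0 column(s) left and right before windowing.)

The receptive field on the zero-padded input at this output position is [0 / 11 / 7]. Elementwise product with the kernel and sum: 0·-2 + 11·-1 + 7·1.

-4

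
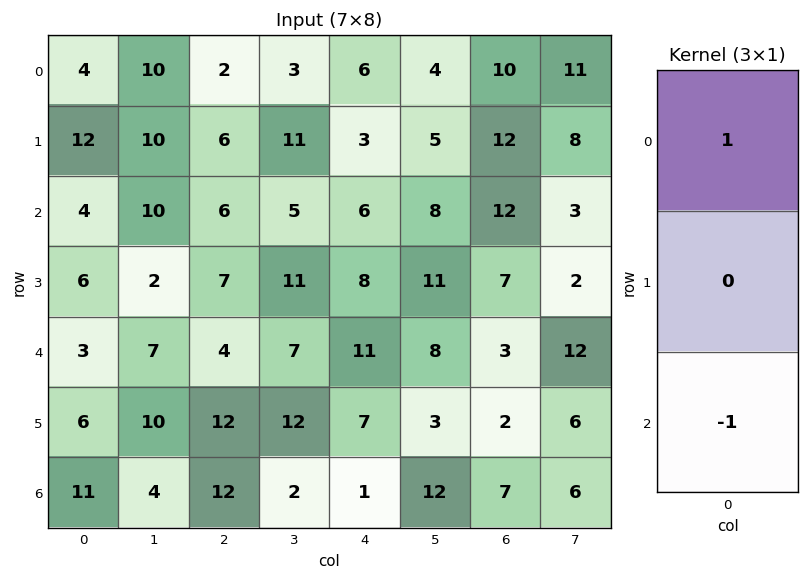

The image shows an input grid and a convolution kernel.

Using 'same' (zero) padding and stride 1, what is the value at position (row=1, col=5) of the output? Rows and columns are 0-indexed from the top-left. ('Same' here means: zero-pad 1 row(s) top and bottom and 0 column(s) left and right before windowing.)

The receptive field on the zero-padded input at this output position is [4 / 5 / 8]. Elementwise product with the kernel and sum: 4·1 + 8·-1.

-4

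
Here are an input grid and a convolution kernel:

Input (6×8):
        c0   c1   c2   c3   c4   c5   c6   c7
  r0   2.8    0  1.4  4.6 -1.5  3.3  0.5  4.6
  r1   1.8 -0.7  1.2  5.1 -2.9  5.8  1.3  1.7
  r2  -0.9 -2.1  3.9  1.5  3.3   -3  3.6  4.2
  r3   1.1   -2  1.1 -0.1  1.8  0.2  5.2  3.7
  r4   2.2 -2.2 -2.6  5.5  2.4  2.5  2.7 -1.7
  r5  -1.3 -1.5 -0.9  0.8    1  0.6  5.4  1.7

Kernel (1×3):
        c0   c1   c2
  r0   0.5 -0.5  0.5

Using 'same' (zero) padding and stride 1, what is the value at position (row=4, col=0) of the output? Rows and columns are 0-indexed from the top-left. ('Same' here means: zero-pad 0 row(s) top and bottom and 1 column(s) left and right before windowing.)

-2.2

The receptive field on the zero-padded input at this output position is [0 2.2 -2.2]. Elementwise product with the kernel and sum: 0·0.5 + 2.2·-0.5 + -2.2·0.5.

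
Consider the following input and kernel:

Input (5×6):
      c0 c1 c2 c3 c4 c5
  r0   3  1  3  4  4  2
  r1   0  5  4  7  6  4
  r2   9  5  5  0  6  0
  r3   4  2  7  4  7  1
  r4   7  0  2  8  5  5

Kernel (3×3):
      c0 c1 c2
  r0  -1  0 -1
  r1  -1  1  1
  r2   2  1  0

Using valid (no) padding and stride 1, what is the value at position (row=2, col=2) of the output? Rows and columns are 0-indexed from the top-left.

5

The receptive field on the input at this output position is [5 0 6 / 7 4 7 / 2 8 5]. Elementwise product with the kernel and sum: 5·-1 + 6·-1 + 7·-1 + 4·1 + 7·1 + 2·2 + 8·1.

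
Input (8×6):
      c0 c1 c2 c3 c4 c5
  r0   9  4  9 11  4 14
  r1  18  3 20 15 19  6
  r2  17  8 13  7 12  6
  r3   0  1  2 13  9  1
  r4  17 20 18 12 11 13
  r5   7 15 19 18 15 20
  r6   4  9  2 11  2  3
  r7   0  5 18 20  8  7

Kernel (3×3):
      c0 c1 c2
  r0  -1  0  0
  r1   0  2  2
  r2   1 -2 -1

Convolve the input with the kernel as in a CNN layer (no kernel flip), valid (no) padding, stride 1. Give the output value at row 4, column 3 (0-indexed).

62

The receptive field on the input at this output position is [12 11 13 / 18 15 20 / 11 2 3]. Elementwise product with the kernel and sum: 12·-1 + 15·2 + 20·2 + 11·1 + 2·-2 + 3·-1.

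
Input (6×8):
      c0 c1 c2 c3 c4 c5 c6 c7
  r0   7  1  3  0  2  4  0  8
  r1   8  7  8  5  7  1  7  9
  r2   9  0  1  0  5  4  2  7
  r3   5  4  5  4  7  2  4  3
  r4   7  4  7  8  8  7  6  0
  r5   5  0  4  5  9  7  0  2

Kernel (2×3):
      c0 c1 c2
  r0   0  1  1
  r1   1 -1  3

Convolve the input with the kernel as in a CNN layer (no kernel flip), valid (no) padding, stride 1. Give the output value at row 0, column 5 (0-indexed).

The receptive field on the input at this output position is [4 0 8 / 1 7 9]. Elementwise product with the kernel and sum: 0·1 + 8·1 + 1·1 + 7·-1 + 9·3.

29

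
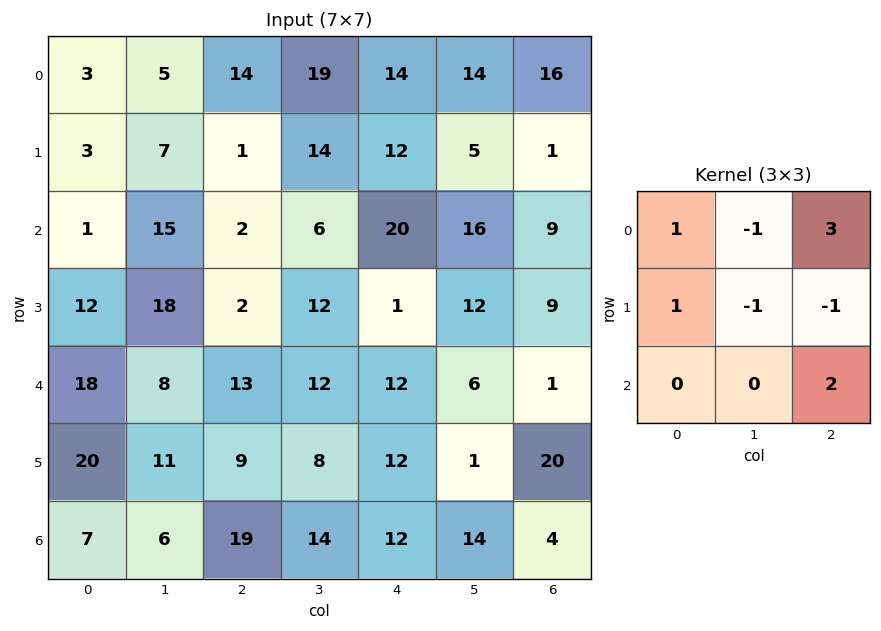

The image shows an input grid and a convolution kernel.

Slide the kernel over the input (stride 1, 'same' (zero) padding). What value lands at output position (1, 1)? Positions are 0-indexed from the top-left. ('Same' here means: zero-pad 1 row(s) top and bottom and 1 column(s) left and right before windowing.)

The receptive field on the zero-padded input at this output position is [3 5 14 / 3 7 1 / 1 15 2]. Elementwise product with the kernel and sum: 3·1 + 5·-1 + 14·3 + 3·1 + 7·-1 + 1·-1 + 2·2.

39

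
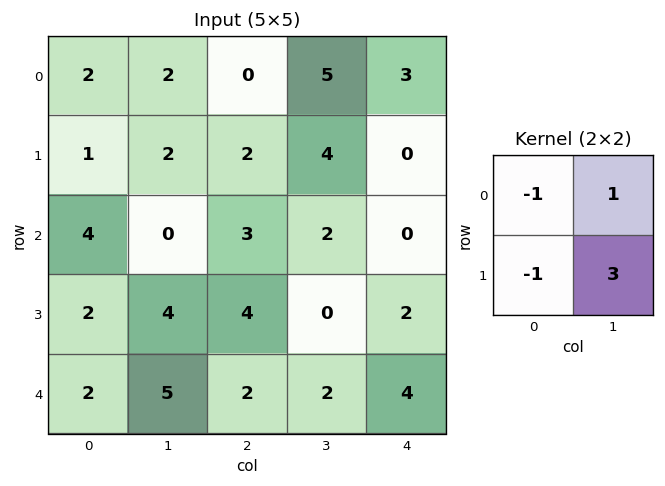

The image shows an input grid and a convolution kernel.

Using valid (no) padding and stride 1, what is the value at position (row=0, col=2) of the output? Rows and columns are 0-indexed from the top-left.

The receptive field on the input at this output position is [0 5 / 2 4]. Elementwise product with the kernel and sum: 0·-1 + 5·1 + 2·-1 + 4·3.

15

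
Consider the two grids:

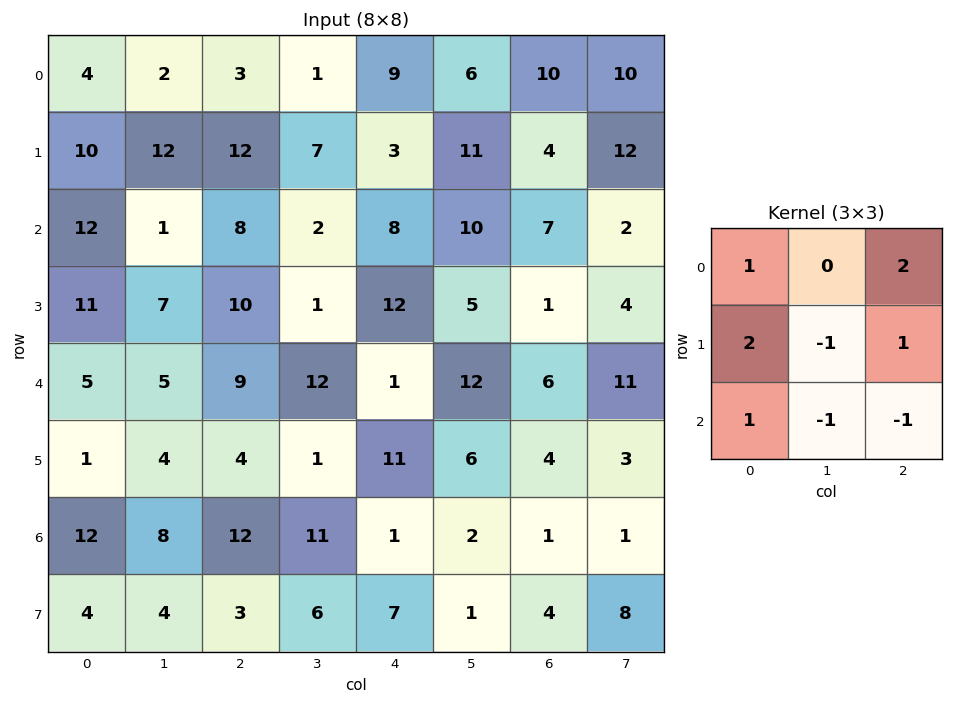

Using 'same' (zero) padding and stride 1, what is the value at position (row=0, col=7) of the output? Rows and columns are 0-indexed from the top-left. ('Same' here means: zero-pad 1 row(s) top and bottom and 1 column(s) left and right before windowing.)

2

The receptive field on the zero-padded input at this output position is [0 0 0 / 10 10 0 / 4 12 0]. Elementwise product with the kernel and sum: 0·1 + 0·2 + 10·2 + 10·-1 + 0·1 + 4·1 + 12·-1 + 0·-1.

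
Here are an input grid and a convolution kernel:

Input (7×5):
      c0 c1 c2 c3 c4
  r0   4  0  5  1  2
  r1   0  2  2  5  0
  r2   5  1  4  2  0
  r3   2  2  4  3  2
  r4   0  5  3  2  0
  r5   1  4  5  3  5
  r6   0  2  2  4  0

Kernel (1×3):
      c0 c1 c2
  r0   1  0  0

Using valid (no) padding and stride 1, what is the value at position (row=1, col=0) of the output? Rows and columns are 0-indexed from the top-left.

0

The receptive field on the input at this output position is [0 2 2]. Elementwise product with the kernel and sum: 0·1.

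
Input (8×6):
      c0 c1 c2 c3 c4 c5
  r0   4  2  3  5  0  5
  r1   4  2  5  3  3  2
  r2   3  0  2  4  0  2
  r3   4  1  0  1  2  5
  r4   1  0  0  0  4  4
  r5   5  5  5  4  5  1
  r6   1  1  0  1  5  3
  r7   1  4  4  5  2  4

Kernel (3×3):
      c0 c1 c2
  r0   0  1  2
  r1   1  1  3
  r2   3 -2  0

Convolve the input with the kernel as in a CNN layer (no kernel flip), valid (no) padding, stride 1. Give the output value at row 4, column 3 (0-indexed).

17

The receptive field on the input at this output position is [0 4 4 / 4 5 1 / 1 5 3]. Elementwise product with the kernel and sum: 4·1 + 4·2 + 4·1 + 5·1 + 1·3 + 1·3 + 5·-2.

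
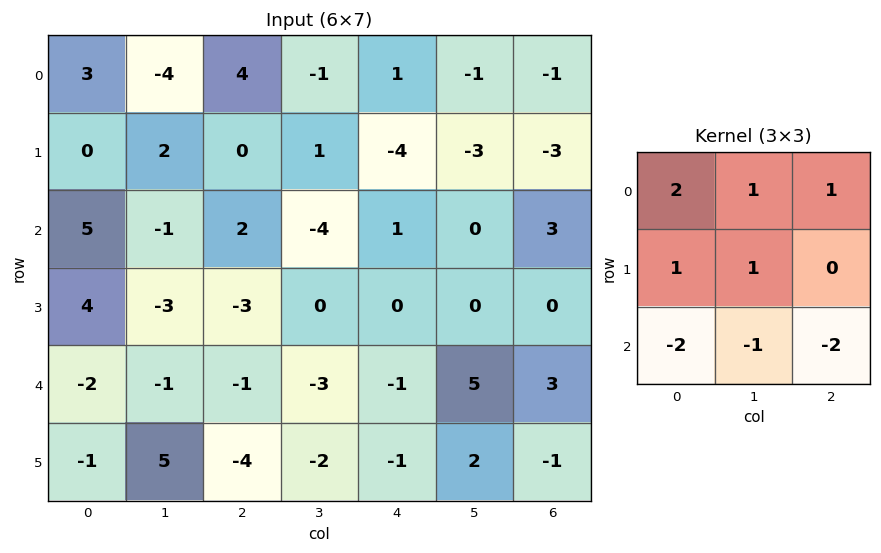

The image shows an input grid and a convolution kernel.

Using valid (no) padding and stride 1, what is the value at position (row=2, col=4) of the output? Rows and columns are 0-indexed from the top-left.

The receptive field on the input at this output position is [1 0 3 / 0 0 0 / -1 5 3]. Elementwise product with the kernel and sum: 1·2 + 0·1 + 3·1 + 0·1 + 0·1 + -1·-2 + 5·-1 + 3·-2.

-4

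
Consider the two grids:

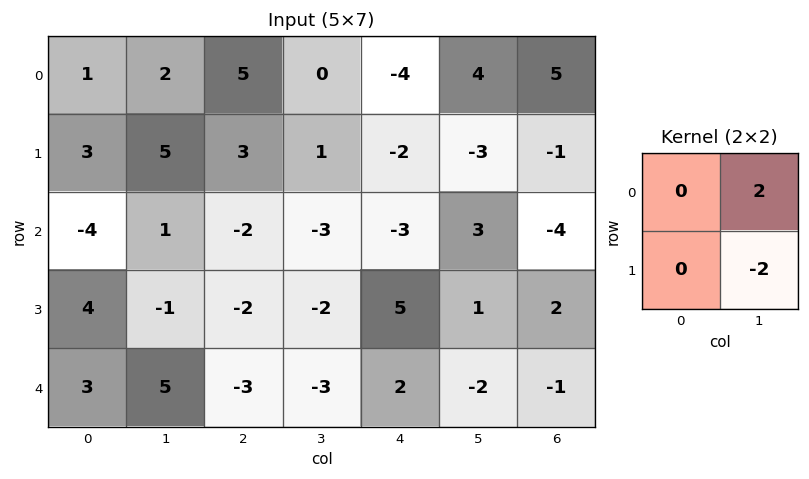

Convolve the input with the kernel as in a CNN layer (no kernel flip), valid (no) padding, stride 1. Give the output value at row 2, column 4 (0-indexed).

The receptive field on the input at this output position is [-3 3 / 5 1]. Elementwise product with the kernel and sum: 3·2 + 1·-2.

4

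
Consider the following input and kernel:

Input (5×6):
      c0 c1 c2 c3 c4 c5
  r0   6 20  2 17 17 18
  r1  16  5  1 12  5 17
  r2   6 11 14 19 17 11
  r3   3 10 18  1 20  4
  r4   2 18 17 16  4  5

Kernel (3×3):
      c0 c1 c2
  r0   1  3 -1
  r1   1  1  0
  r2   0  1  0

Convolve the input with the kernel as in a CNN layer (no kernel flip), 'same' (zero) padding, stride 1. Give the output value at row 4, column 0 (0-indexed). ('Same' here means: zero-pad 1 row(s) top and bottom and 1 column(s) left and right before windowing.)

1

The receptive field on the zero-padded input at this output position is [0 3 10 / 0 2 18 / 0 0 0]. Elementwise product with the kernel and sum: 0·1 + 3·3 + 10·-1 + 0·1 + 2·1 + 0·1.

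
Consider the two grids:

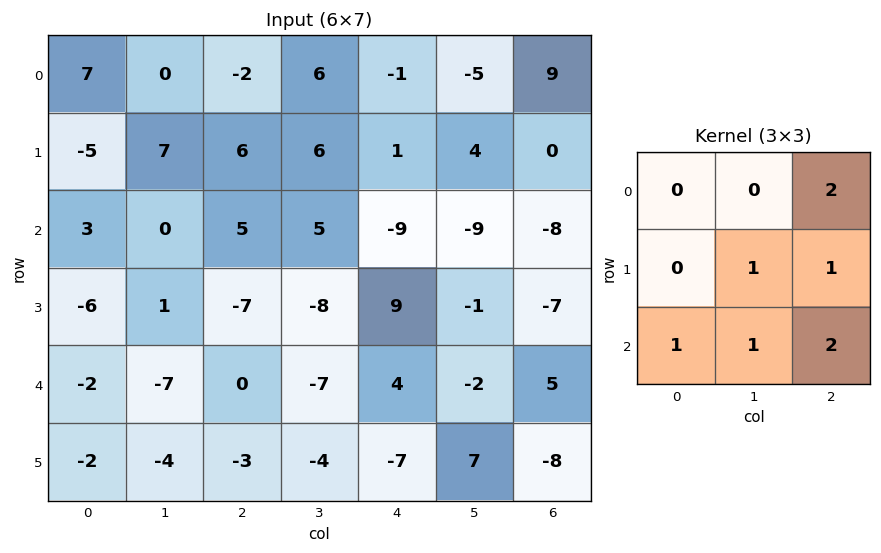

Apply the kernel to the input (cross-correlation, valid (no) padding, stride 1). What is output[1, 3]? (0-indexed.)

-11

The receptive field on the input at this output position is [6 1 4 / 5 -9 -9 / -8 9 -1]. Elementwise product with the kernel and sum: 4·2 + -9·1 + -9·1 + -8·1 + 9·1 + -1·2.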